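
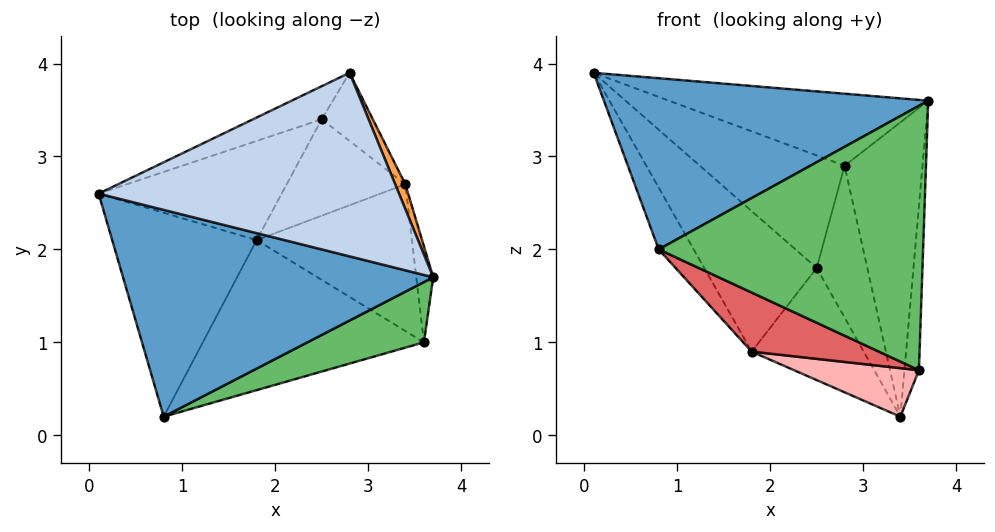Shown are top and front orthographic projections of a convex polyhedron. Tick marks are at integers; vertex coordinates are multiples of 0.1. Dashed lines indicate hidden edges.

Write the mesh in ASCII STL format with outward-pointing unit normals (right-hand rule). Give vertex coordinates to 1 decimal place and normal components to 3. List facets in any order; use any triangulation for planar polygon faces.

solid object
 facet normal -0.095 -0.635 0.767
  outer loop
   vertex 0.8 0.2 2.0
   vertex 3.7 1.7 3.6
   vertex 0.1 2.6 3.9
  endloop
 endfacet
 facet normal 0.167 0.360 0.918
  outer loop
   vertex 2.8 3.9 2.9
   vertex 0.1 2.6 3.9
   vertex 3.7 1.7 3.6
  endloop
 endfacet
 facet normal 0.921 0.387 0.033
  outer loop
   vertex 2.8 3.9 2.9
   vertex 3.7 1.7 3.6
   vertex 3.4 2.7 0.2
  endloop
 endfacet
 facet normal -0.849 0.153 -0.506
  outer loop
   vertex 1.8 2.1 0.9
   vertex 0.8 0.2 2.0
   vertex 0.1 2.6 3.9
  endloop
 endfacet
 facet normal 0.357 -0.911 0.208
  outer loop
   vertex 3.6 1.0 0.7
   vertex 3.7 1.7 3.6
   vertex 0.8 0.2 2.0
  endloop
 endfacet
 facet normal 0.993 0.100 -0.058
  outer loop
   vertex 3.6 1.0 0.7
   vertex 3.4 2.7 0.2
   vertex 3.7 1.7 3.6
  endloop
 endfacet
 facet normal -0.311 -0.348 -0.884
  outer loop
   vertex 3.6 1.0 0.7
   vertex 0.8 0.2 2.0
   vertex 1.8 2.1 0.9
  endloop
 endfacet
 facet normal -0.285 -0.301 -0.910
  outer loop
   vertex 3.6 1.0 0.7
   vertex 1.8 2.1 0.9
   vertex 3.4 2.7 0.2
  endloop
 endfacet
 facet normal -0.019 0.912 -0.410
  outer loop
   vertex 2.5 3.4 1.8
   vertex 2.8 3.9 2.9
   vertex 3.4 2.7 0.2
  endloop
 endfacet
 facet normal -0.495 0.659 -0.567
  outer loop
   vertex 2.5 3.4 1.8
   vertex 3.4 2.7 0.2
   vertex 1.8 2.1 0.9
  endloop
 endfacet
 facet normal -0.493 0.835 -0.245
  outer loop
   vertex 2.5 3.4 1.8
   vertex 0.1 2.6 3.9
   vertex 2.8 3.9 2.9
  endloop
 endfacet
 facet normal -0.613 0.645 -0.455
  outer loop
   vertex 2.5 3.4 1.8
   vertex 1.8 2.1 0.9
   vertex 0.1 2.6 3.9
  endloop
 endfacet
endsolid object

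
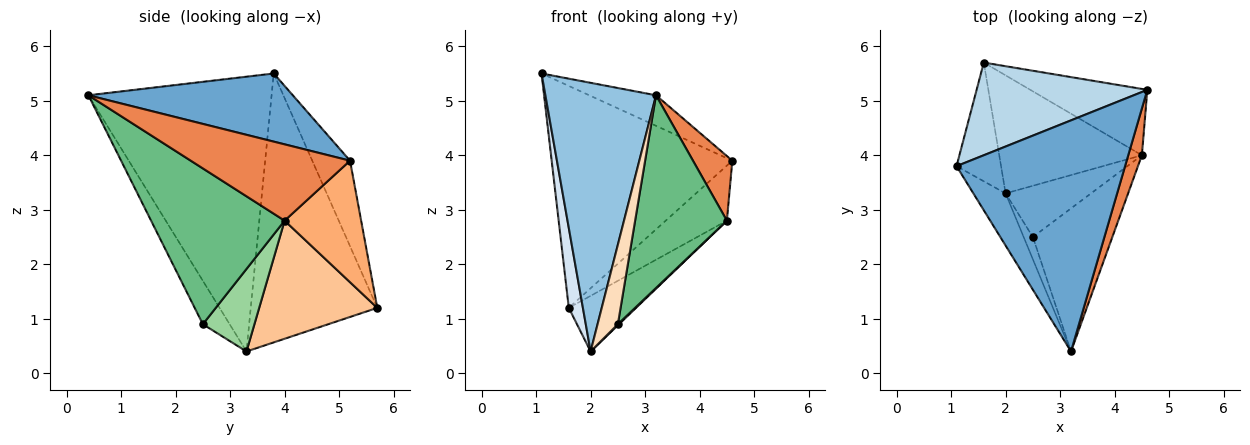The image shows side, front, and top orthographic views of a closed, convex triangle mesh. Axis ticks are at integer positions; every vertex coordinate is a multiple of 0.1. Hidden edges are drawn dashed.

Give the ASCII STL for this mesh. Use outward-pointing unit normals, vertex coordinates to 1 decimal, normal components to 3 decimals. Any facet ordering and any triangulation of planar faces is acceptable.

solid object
 facet normal 0.372 0.122 0.920
  outer loop
   vertex 3.2 0.4 5.1
   vertex 4.6 5.2 3.9
   vertex 1.1 3.8 5.5
  endloop
 endfacet
 facet normal -0.852 -0.514 -0.100
  outer loop
   vertex 2.0 3.3 0.4
   vertex 3.2 0.4 5.1
   vertex 1.1 3.8 5.5
  endloop
 endfacet
 facet normal -0.189 0.906 0.378
  outer loop
   vertex 1.6 5.7 1.2
   vertex 1.1 3.8 5.5
   vertex 4.6 5.2 3.9
  endloop
 endfacet
 facet normal -0.981 -0.109 -0.162
  outer loop
   vertex 1.6 5.7 1.2
   vertex 2.0 3.3 0.4
   vertex 1.1 3.8 5.5
  endloop
 endfacet
 facet normal 0.957 -0.236 0.171
  outer loop
   vertex 4.5 4.0 2.8
   vertex 4.6 5.2 3.9
   vertex 3.2 0.4 5.1
  endloop
 endfacet
 facet normal 0.624 0.499 -0.601
  outer loop
   vertex 4.5 4.0 2.8
   vertex 1.6 5.7 1.2
   vertex 4.6 5.2 3.9
  endloop
 endfacet
 facet normal 0.599 0.341 -0.724
  outer loop
   vertex 4.5 4.0 2.8
   vertex 2.0 3.3 0.4
   vertex 1.6 5.7 1.2
  endloop
 endfacet
 facet normal -0.786 -0.595 -0.167
  outer loop
   vertex 2.5 2.5 0.9
   vertex 3.2 0.4 5.1
   vertex 2.0 3.3 0.4
  endloop
 endfacet
 facet normal 0.760 -0.522 -0.388
  outer loop
   vertex 2.5 2.5 0.9
   vertex 4.5 4.0 2.8
   vertex 3.2 0.4 5.1
  endloop
 endfacet
 facet normal 0.695 -0.015 -0.719
  outer loop
   vertex 2.5 2.5 0.9
   vertex 2.0 3.3 0.4
   vertex 4.5 4.0 2.8
  endloop
 endfacet
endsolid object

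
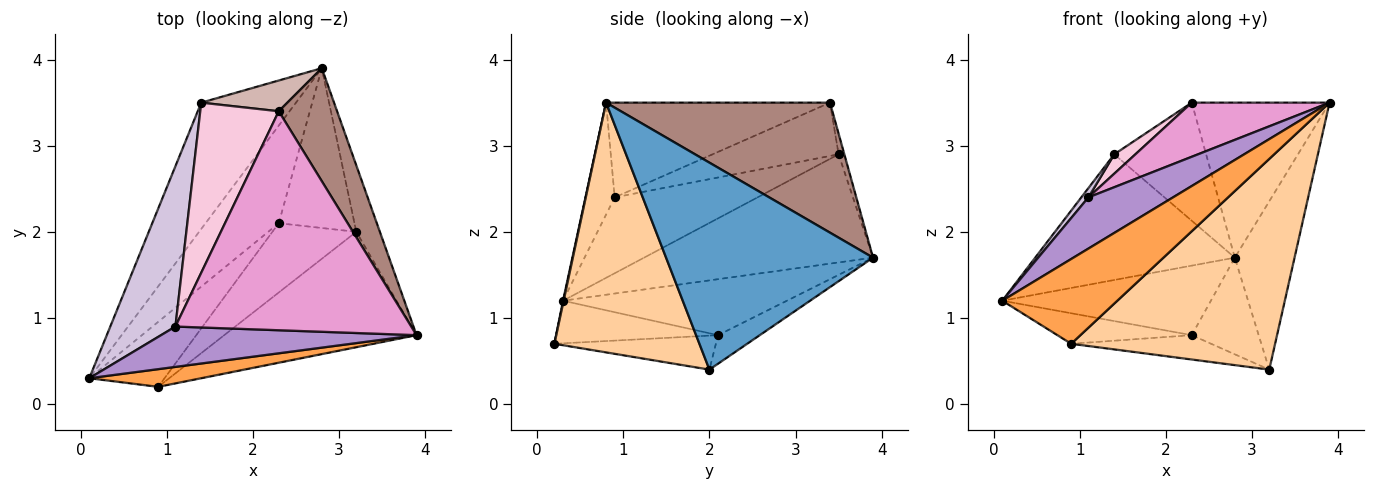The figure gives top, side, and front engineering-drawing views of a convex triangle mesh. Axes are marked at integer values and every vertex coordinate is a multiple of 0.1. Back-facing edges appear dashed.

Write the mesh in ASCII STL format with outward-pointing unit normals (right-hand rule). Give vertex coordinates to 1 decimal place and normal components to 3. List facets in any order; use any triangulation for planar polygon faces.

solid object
 facet normal 0.955 0.276 -0.109
  outer loop
   vertex 3.2 2.0 0.4
   vertex 2.8 3.9 1.7
   vertex 3.9 0.8 3.5
  endloop
 endfacet
 facet normal -0.629 0.548 -0.551
  outer loop
   vertex 1.4 3.5 2.9
   vertex 2.8 3.9 1.7
   vertex 0.1 0.3 1.2
  endloop
 endfacet
 facet normal 0.005 -0.979 0.204
  outer loop
   vertex 0.9 0.2 0.7
   vertex 3.9 0.8 3.5
   vertex 0.1 0.3 1.2
  endloop
 endfacet
 facet normal 0.529 -0.744 -0.408
  outer loop
   vertex 0.9 0.2 0.7
   vertex 3.2 2.0 0.4
   vertex 3.9 0.8 3.5
  endloop
 endfacet
 facet normal -0.529 0.493 -0.691
  outer loop
   vertex 2.3 2.1 0.8
   vertex 0.1 0.3 1.2
   vertex 2.8 3.9 1.7
  endloop
 endfacet
 facet normal -0.307 0.492 -0.814
  outer loop
   vertex 2.3 2.1 0.8
   vertex 2.8 3.9 1.7
   vertex 3.2 2.0 0.4
  endloop
 endfacet
 facet normal -0.456 0.378 -0.805
  outer loop
   vertex 2.3 2.1 0.8
   vertex 0.9 0.2 0.7
   vertex 0.1 0.3 1.2
  endloop
 endfacet
 facet normal -0.357 0.310 -0.881
  outer loop
   vertex 2.3 2.1 0.8
   vertex 3.2 2.0 0.4
   vertex 0.9 0.2 0.7
  endloop
 endfacet
 facet normal -0.262 -0.758 0.597
  outer loop
   vertex 1.1 0.9 2.4
   vertex 0.1 0.3 1.2
   vertex 3.9 0.8 3.5
  endloop
 endfacet
 facet normal -0.758 -0.038 0.651
  outer loop
   vertex 1.1 0.9 2.4
   vertex 1.4 3.5 2.9
   vertex 0.1 0.3 1.2
  endloop
 endfacet
 facet normal 0.796 0.490 0.357
  outer loop
   vertex 2.3 3.4 3.5
   vertex 3.9 0.8 3.5
   vertex 2.8 3.9 1.7
  endloop
 endfacet
 facet normal -0.060 0.966 0.252
  outer loop
   vertex 2.3 3.4 3.5
   vertex 2.8 3.9 1.7
   vertex 1.4 3.5 2.9
  endloop
 endfacet
 facet normal -0.363 -0.224 0.904
  outer loop
   vertex 2.3 3.4 3.5
   vertex 1.1 0.9 2.4
   vertex 3.9 0.8 3.5
  endloop
 endfacet
 facet normal -0.559 -0.094 0.824
  outer loop
   vertex 2.3 3.4 3.5
   vertex 1.4 3.5 2.9
   vertex 1.1 0.9 2.4
  endloop
 endfacet
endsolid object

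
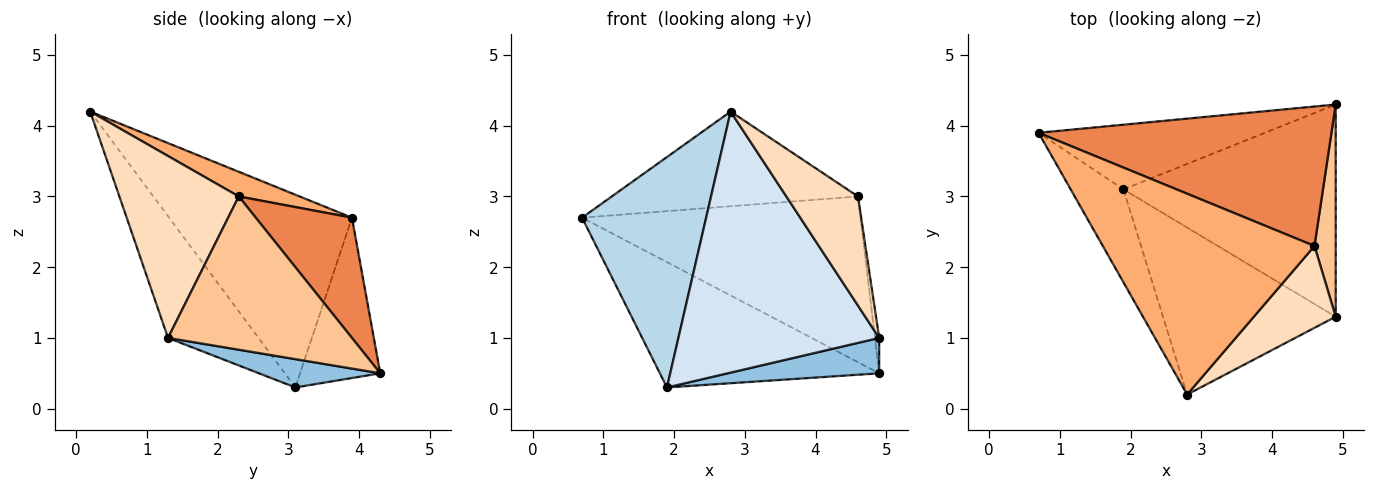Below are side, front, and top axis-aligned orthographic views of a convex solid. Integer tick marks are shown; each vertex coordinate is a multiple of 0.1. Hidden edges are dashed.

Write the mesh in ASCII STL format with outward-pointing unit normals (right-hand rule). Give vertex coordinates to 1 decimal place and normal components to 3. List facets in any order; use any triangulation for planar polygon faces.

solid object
 facet normal -0.309 0.845 -0.436
  outer loop
   vertex 1.9 3.1 0.3
   vertex 0.7 3.9 2.7
   vertex 4.9 4.3 0.5
  endloop
 endfacet
 facet normal 0.130 -0.163 -0.978
  outer loop
   vertex 1.9 3.1 0.3
   vertex 4.9 4.3 0.5
   vertex 4.9 1.3 1.0
  endloop
 endfacet
 facet normal -0.807 -0.548 -0.221
  outer loop
   vertex 1.9 3.1 0.3
   vertex 2.8 0.2 4.2
   vertex 0.7 3.9 2.7
  endloop
 endfacet
 facet normal -0.355 -0.788 -0.504
  outer loop
   vertex 1.9 3.1 0.3
   vertex 4.9 1.3 1.0
   vertex 2.8 0.2 4.2
  endloop
 endfacet
 facet normal 0.256 0.740 0.622
  outer loop
   vertex 4.6 2.3 3.0
   vertex 4.9 4.3 0.5
   vertex 0.7 3.9 2.7
  endloop
 endfacet
 facet normal 0.105 0.424 0.900
  outer loop
   vertex 4.6 2.3 3.0
   vertex 0.7 3.9 2.7
   vertex 2.8 0.2 4.2
  endloop
 endfacet
 facet normal 0.990 0.023 0.137
  outer loop
   vertex 4.6 2.3 3.0
   vertex 4.9 1.3 1.0
   vertex 4.9 4.3 0.5
  endloop
 endfacet
 facet normal 0.800 -0.480 0.360
  outer loop
   vertex 4.6 2.3 3.0
   vertex 2.8 0.2 4.2
   vertex 4.9 1.3 1.0
  endloop
 endfacet
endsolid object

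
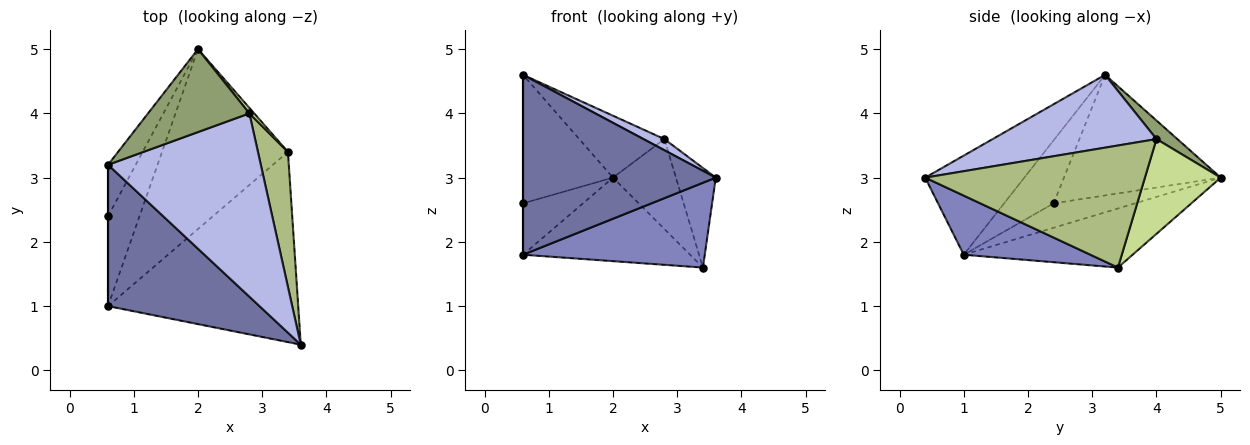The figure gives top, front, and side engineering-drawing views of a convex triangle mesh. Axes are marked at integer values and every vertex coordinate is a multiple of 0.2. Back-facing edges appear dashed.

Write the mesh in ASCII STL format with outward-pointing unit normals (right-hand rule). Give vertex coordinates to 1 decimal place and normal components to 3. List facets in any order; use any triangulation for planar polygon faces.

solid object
 facet normal -0.375 -0.729 0.573
  outer loop
   vertex 0.6 1.0 1.8
   vertex 3.6 0.4 3.0
   vertex 0.6 3.2 4.6
  endloop
 endfacet
 facet normal 0.273 -0.392 -0.879
  outer loop
   vertex 0.6 1.0 1.8
   vertex 3.4 3.4 1.6
   vertex 3.6 0.4 3.0
  endloop
 endfacet
 facet normal -0.392 0.387 -0.835
  outer loop
   vertex 0.6 1.0 1.8
   vertex 2.0 5.0 3.0
   vertex 3.4 3.4 1.6
  endloop
 endfacet
 facet normal 0.430 -0.055 0.901
  outer loop
   vertex 2.8 4.0 3.6
   vertex 0.6 3.2 4.6
   vertex 3.6 0.4 3.0
  endloop
 endfacet
 facet normal 0.145 0.592 0.793
  outer loop
   vertex 2.8 4.0 3.6
   vertex 2.0 5.0 3.0
   vertex 0.6 3.2 4.6
  endloop
 endfacet
 facet normal 0.956 0.173 0.235
  outer loop
   vertex 2.8 4.0 3.6
   vertex 3.6 0.4 3.0
   vertex 3.4 3.4 1.6
  endloop
 endfacet
 facet normal 0.769 0.638 0.039
  outer loop
   vertex 2.8 4.0 3.6
   vertex 3.4 3.4 1.6
   vertex 2.0 5.0 3.0
  endloop
 endfacet
 facet normal -0.851 0.488 -0.195
  outer loop
   vertex 0.6 2.4 2.6
   vertex 0.6 3.2 4.6
   vertex 2.0 5.0 3.0
  endloop
 endfacet
 facet normal -1.000 0.000 0.000
  outer loop
   vertex 0.6 2.4 2.6
   vertex 0.6 1.0 1.8
   vertex 0.6 3.2 4.6
  endloop
 endfacet
 facet normal -0.559 0.412 -0.720
  outer loop
   vertex 0.6 2.4 2.6
   vertex 2.0 5.0 3.0
   vertex 0.6 1.0 1.8
  endloop
 endfacet
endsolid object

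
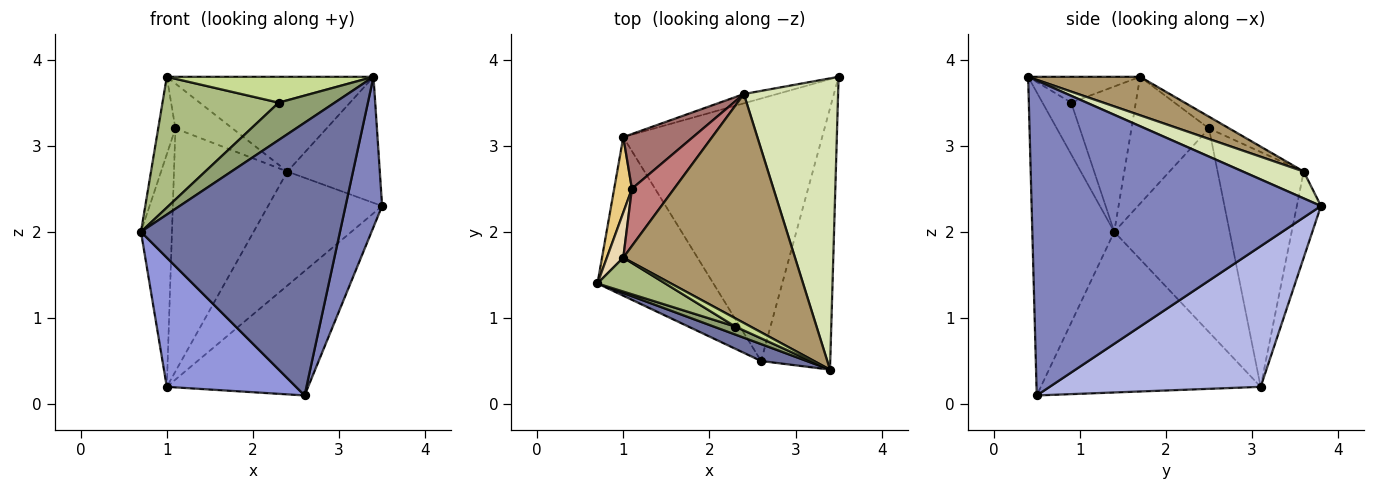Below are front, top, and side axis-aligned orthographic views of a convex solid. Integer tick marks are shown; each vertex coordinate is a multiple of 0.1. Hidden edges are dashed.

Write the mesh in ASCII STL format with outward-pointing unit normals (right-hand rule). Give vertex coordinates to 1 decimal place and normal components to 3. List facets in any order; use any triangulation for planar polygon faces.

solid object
 facet normal -0.380 -0.923 0.057
  outer loop
   vertex 2.6 0.5 0.1
   vertex 3.4 0.4 3.8
   vertex 0.7 1.4 2.0
  endloop
 endfacet
 facet normal 0.969 -0.122 -0.213
  outer loop
   vertex 2.6 0.5 0.1
   vertex 3.5 3.8 2.3
   vertex 3.4 0.4 3.8
  endloop
 endfacet
 facet normal -0.732 -0.430 -0.528
  outer loop
   vertex 1.0 3.1 0.2
   vertex 2.6 0.5 0.1
   vertex 0.7 1.4 2.0
  endloop
 endfacet
 facet normal 0.539 0.361 -0.761
  outer loop
   vertex 1.0 3.1 0.2
   vertex 3.5 3.8 2.3
   vertex 2.6 0.5 0.1
  endloop
 endfacet
 facet normal -0.448 -0.874 0.187
  outer loop
   vertex 2.3 0.9 3.5
   vertex 0.7 1.4 2.0
   vertex 3.4 0.4 3.8
  endloop
 endfacet
 facet normal -0.474 -0.853 0.221
  outer loop
   vertex 2.3 0.9 3.5
   vertex 1.0 1.7 3.8
   vertex 0.7 1.4 2.0
  endloop
 endfacet
 facet normal -0.459 -0.847 0.270
  outer loop
   vertex 2.3 0.9 3.5
   vertex 3.4 0.4 3.8
   vertex 1.0 1.7 3.8
  endloop
 endfacet
 facet normal 0.253 0.384 0.888
  outer loop
   vertex 2.4 3.6 2.7
   vertex 3.4 0.4 3.8
   vertex 3.5 3.8 2.3
  endloop
 endfacet
 facet normal 0.203 0.374 0.905
  outer loop
   vertex 2.4 3.6 2.7
   vertex 1.0 1.7 3.8
   vertex 3.4 0.4 3.8
  endloop
 endfacet
 facet normal -0.206 0.975 -0.080
  outer loop
   vertex 2.4 3.6 2.7
   vertex 3.5 3.8 2.3
   vertex 1.0 3.1 0.2
  endloop
 endfacet
 facet normal -0.962 0.259 0.084
  outer loop
   vertex 1.1 2.5 3.2
   vertex 1.0 3.1 0.2
   vertex 0.7 1.4 2.0
  endloop
 endfacet
 facet normal -0.968 0.215 0.126
  outer loop
   vertex 1.1 2.5 3.2
   vertex 0.7 1.4 2.0
   vertex 1.0 1.7 3.8
  endloop
 endfacet
 facet normal -0.595 0.784 0.177
  outer loop
   vertex 1.1 2.5 3.2
   vertex 2.4 3.6 2.7
   vertex 1.0 3.1 0.2
  endloop
 endfacet
 facet normal -0.215 0.603 0.768
  outer loop
   vertex 1.1 2.5 3.2
   vertex 1.0 1.7 3.8
   vertex 2.4 3.6 2.7
  endloop
 endfacet
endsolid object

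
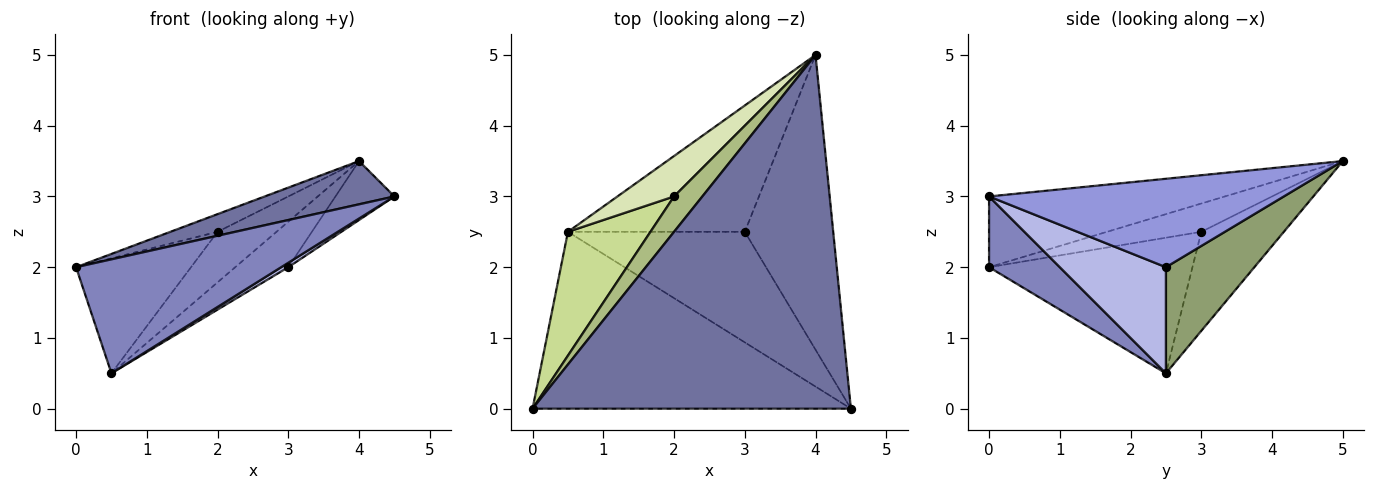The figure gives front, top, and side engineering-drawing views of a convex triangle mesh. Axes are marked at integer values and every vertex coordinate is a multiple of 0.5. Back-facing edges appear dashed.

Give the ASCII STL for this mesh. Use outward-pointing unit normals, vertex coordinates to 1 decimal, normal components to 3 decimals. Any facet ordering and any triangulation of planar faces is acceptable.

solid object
 facet normal -0.215 -0.118 0.969
  outer loop
   vertex 4.0 5.0 3.5
   vertex 0.0 0.0 2.0
   vertex 4.5 0.0 3.0
  endloop
 endfacet
 facet normal 0.184 -0.532 -0.826
  outer loop
   vertex 0.5 2.5 0.5
   vertex 4.5 0.0 3.0
   vertex 0.0 0.0 2.0
  endloop
 endfacet
 facet normal 0.700 0.140 -0.700
  outer loop
   vertex 3.0 2.5 2.0
   vertex 4.0 5.0 3.5
   vertex 4.5 0.0 3.0
  endloop
 endfacet
 facet normal 0.514 -0.034 -0.857
  outer loop
   vertex 3.0 2.5 2.0
   vertex 4.5 0.0 3.0
   vertex 0.5 2.5 0.5
  endloop
 endfacet
 facet normal 0.492 0.295 -0.819
  outer loop
   vertex 3.0 2.5 2.0
   vertex 0.5 2.5 0.5
   vertex 4.0 5.0 3.5
  endloop
 endfacet
 facet normal -0.667 0.333 0.667
  outer loop
   vertex 2.0 3.0 2.5
   vertex 0.0 0.0 2.0
   vertex 4.0 5.0 3.5
  endloop
 endfacet
 facet normal -0.769 0.435 0.468
  outer loop
   vertex 2.0 3.0 2.5
   vertex 0.5 2.5 0.5
   vertex 0.0 0.0 2.0
  endloop
 endfacet
 facet normal -0.738 0.527 0.422
  outer loop
   vertex 2.0 3.0 2.5
   vertex 4.0 5.0 3.5
   vertex 0.5 2.5 0.5
  endloop
 endfacet
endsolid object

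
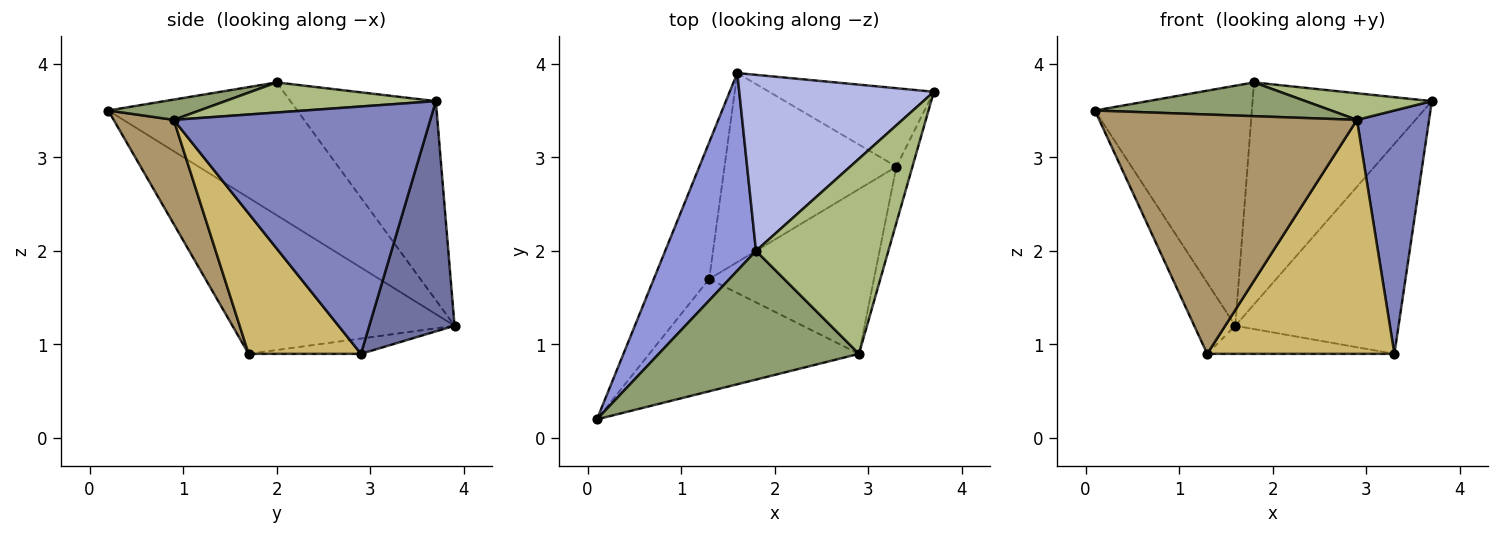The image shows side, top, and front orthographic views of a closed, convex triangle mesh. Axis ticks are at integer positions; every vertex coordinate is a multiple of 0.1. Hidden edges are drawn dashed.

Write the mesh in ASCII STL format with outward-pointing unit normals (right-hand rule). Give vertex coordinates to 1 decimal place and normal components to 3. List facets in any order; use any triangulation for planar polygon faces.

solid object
 facet normal 0.439 0.841 -0.314
  outer loop
   vertex 3.3 2.9 0.9
   vertex 1.6 3.9 1.2
   vertex 3.7 3.7 3.6
  endloop
 endfacet
 facet normal 0.961 -0.270 -0.062
  outer loop
   vertex 2.9 0.9 3.4
   vertex 3.3 2.9 0.9
   vertex 3.7 3.7 3.6
  endloop
 endfacet
 facet normal -0.681 0.565 0.466
  outer loop
   vertex 1.8 2.0 3.8
   vertex 1.6 3.9 1.2
   vertex 0.1 0.2 3.5
  endloop
 endfacet
 facet normal -0.536 0.661 0.524
  outer loop
   vertex 1.8 2.0 3.8
   vertex 3.7 3.7 3.6
   vertex 1.6 3.9 1.2
  endloop
 endfacet
 facet normal 0.098 -0.253 0.963
  outer loop
   vertex 1.8 2.0 3.8
   vertex 0.1 0.2 3.5
   vertex 2.9 0.9 3.4
  endloop
 endfacet
 facet normal 0.220 -0.132 0.967
  outer loop
   vertex 1.8 2.0 3.8
   vertex 2.9 0.9 3.4
   vertex 3.7 3.7 3.6
  endloop
 endfacet
 facet normal -0.928 0.172 -0.330
  outer loop
   vertex 1.3 1.7 0.9
   vertex 0.1 0.2 3.5
   vertex 1.6 3.9 1.2
  endloop
 endfacet
 facet normal -0.088 0.146 -0.985
  outer loop
   vertex 1.3 1.7 0.9
   vertex 1.6 3.9 1.2
   vertex 3.3 2.9 0.9
  endloop
 endfacet
 facet normal 0.207 -0.886 -0.416
  outer loop
   vertex 1.3 1.7 0.9
   vertex 2.9 0.9 3.4
   vertex 0.1 0.2 3.5
  endloop
 endfacet
 facet normal 0.440 -0.734 -0.517
  outer loop
   vertex 1.3 1.7 0.9
   vertex 3.3 2.9 0.9
   vertex 2.9 0.9 3.4
  endloop
 endfacet
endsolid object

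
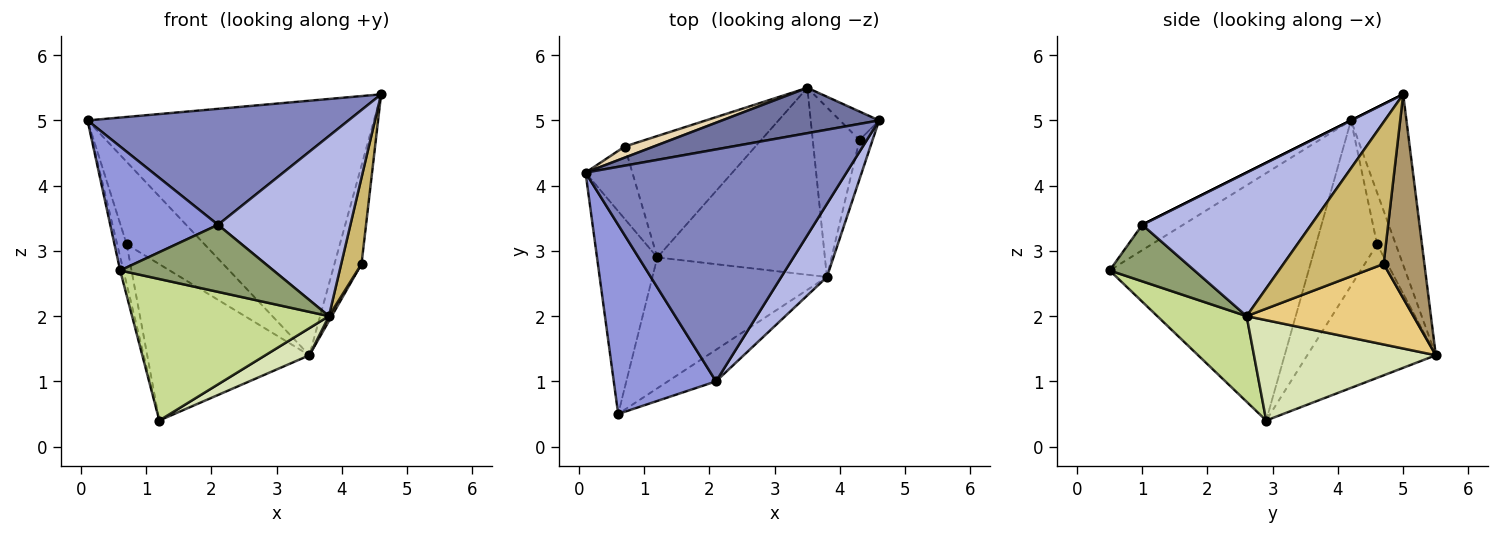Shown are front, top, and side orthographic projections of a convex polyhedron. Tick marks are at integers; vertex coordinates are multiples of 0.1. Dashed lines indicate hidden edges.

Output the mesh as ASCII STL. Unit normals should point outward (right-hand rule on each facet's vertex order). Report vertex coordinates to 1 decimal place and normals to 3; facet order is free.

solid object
 facet normal -0.187 0.967 0.172
  outer loop
   vertex 3.5 5.5 1.4
   vertex 0.1 4.2 5.0
   vertex 4.6 5.0 5.4
  endloop
 endfacet
 facet normal 0.000 -0.447 0.894
  outer loop
   vertex 2.1 1.0 3.4
   vertex 4.6 5.0 5.4
   vertex 0.1 4.2 5.0
  endloop
 endfacet
 facet normal -0.203 -0.537 0.819
  outer loop
   vertex 2.1 1.0 3.4
   vertex 0.1 4.2 5.0
   vertex 0.6 0.5 2.7
  endloop
 endfacet
 facet normal 0.763 -0.599 0.243
  outer loop
   vertex 2.1 1.0 3.4
   vertex 3.8 2.6 2.0
   vertex 4.6 5.0 5.4
  endloop
 endfacet
 facet normal 0.448 -0.809 -0.381
  outer loop
   vertex 2.1 1.0 3.4
   vertex 0.6 0.5 2.7
   vertex 3.8 2.6 2.0
  endloop
 endfacet
 facet normal -0.971 0.016 -0.237
  outer loop
   vertex 1.2 2.9 0.4
   vertex 0.6 0.5 2.7
   vertex 0.1 4.2 5.0
  endloop
 endfacet
 facet normal 0.316 -0.696 -0.644
  outer loop
   vertex 1.2 2.9 0.4
   vertex 3.8 2.6 2.0
   vertex 0.6 0.5 2.7
  endloop
 endfacet
 facet normal 0.510 -0.123 -0.851
  outer loop
   vertex 1.2 2.9 0.4
   vertex 3.5 5.5 1.4
   vertex 3.8 2.6 2.0
  endloop
 endfacet
 facet normal 0.823 0.546 -0.158
  outer loop
   vertex 4.3 4.7 2.8
   vertex 3.5 5.5 1.4
   vertex 4.6 5.0 5.4
  endloop
 endfacet
 facet normal 0.976 -0.198 -0.090
  outer loop
   vertex 4.3 4.7 2.8
   vertex 4.6 5.0 5.4
   vertex 3.8 2.6 2.0
  endloop
 endfacet
 facet normal 0.865 -0.014 -0.502
  outer loop
   vertex 4.3 4.7 2.8
   vertex 3.8 2.6 2.0
   vertex 3.5 5.5 1.4
  endloop
 endfacet
 facet normal -0.231 0.964 0.130
  outer loop
   vertex 0.7 4.6 3.1
   vertex 0.1 4.2 5.0
   vertex 3.5 5.5 1.4
  endloop
 endfacet
 facet normal -0.952 0.148 -0.269
  outer loop
   vertex 0.7 4.6 3.1
   vertex 1.2 2.9 0.4
   vertex 0.1 4.2 5.0
  endloop
 endfacet
 facet normal -0.531 0.669 -0.520
  outer loop
   vertex 0.7 4.6 3.1
   vertex 3.5 5.5 1.4
   vertex 1.2 2.9 0.4
  endloop
 endfacet
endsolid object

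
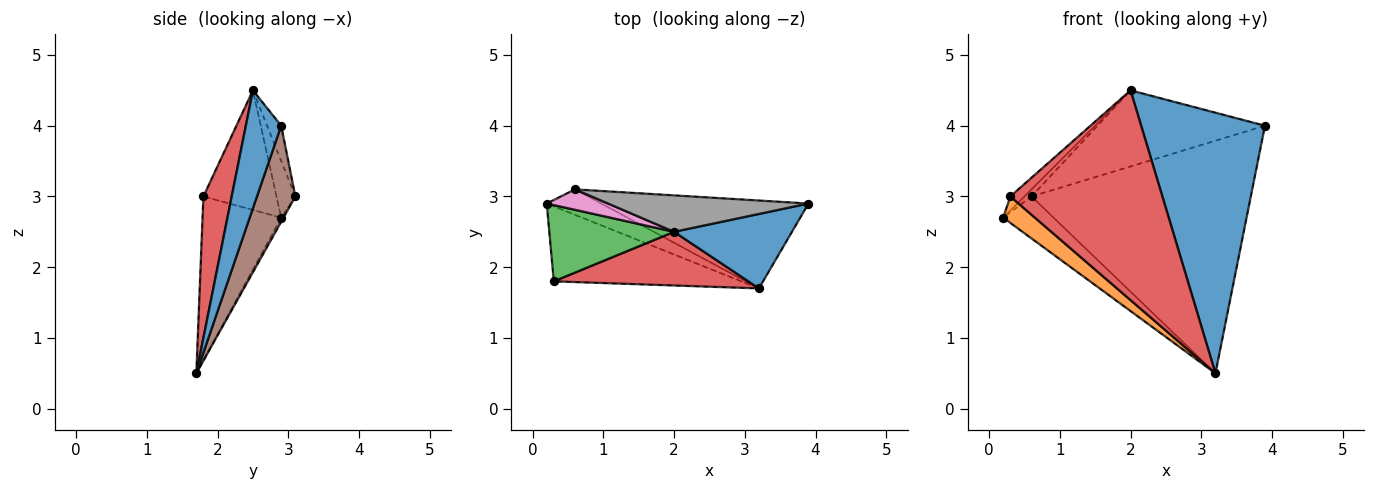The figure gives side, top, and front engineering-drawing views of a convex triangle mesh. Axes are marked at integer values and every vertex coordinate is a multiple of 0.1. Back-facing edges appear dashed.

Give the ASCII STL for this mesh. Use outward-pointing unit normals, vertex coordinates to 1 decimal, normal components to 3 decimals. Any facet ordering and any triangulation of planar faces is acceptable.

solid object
 facet normal 0.265 -0.927 0.265
  outer loop
   vertex 2.0 2.5 4.5
   vertex 3.2 1.7 0.5
   vertex 3.9 2.9 4.0
  endloop
 endfacet
 facet normal -0.636 -0.256 -0.728
  outer loop
   vertex 0.3 1.8 3.0
   vertex 0.2 2.9 2.7
   vertex 3.2 1.7 0.5
  endloop
 endfacet
 facet normal -0.686 0.133 0.715
  outer loop
   vertex 0.3 1.8 3.0
   vertex 2.0 2.5 4.5
   vertex 0.2 2.9 2.7
  endloop
 endfacet
 facet normal 0.177 -0.953 0.244
  outer loop
   vertex 0.3 1.8 3.0
   vertex 3.2 1.7 0.5
   vertex 2.0 2.5 4.5
  endloop
 endfacet
 facet normal -0.038 0.854 -0.518
  outer loop
   vertex 0.6 3.1 3.0
   vertex 3.2 1.7 0.5
   vertex 0.2 2.9 2.7
  endloop
 endfacet
 facet normal 0.162 0.923 -0.349
  outer loop
   vertex 0.6 3.1 3.0
   vertex 3.9 2.9 4.0
   vertex 3.2 1.7 0.5
  endloop
 endfacet
 facet normal -0.657 0.247 0.712
  outer loop
   vertex 0.6 3.1 3.0
   vertex 0.2 2.9 2.7
   vertex 2.0 2.5 4.5
  endloop
 endfacet
 facet normal -0.076 0.899 0.431
  outer loop
   vertex 0.6 3.1 3.0
   vertex 2.0 2.5 4.5
   vertex 3.9 2.9 4.0
  endloop
 endfacet
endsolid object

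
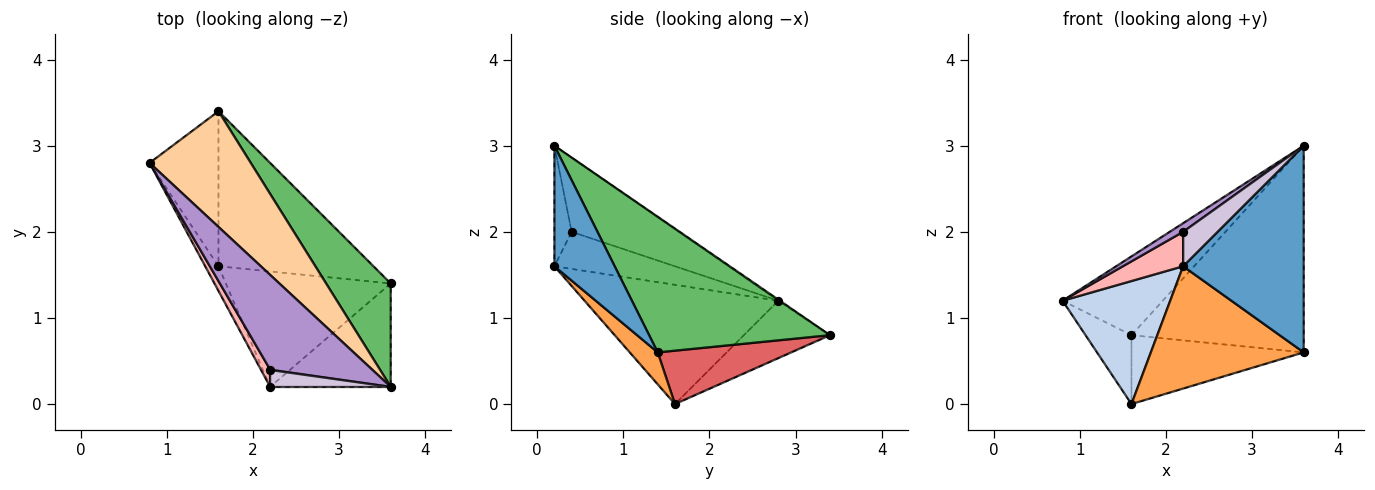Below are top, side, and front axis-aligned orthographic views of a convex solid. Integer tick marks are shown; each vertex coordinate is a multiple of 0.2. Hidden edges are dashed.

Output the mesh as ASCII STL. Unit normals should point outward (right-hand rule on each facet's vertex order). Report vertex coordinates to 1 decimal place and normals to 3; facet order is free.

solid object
 facet normal 0.408 -0.816 -0.408
  outer loop
   vertex 3.6 0.2 3.0
   vertex 2.2 0.2 1.6
   vertex 3.6 1.4 0.6
  endloop
 endfacet
 facet normal -0.870 -0.483 -0.097
  outer loop
   vertex 1.6 1.6 0.0
   vertex 2.2 0.2 1.6
   vertex 0.8 2.8 1.2
  endloop
 endfacet
 facet normal 0.132 -0.721 -0.680
  outer loop
   vertex 1.6 1.6 0.0
   vertex 3.6 1.4 0.6
   vertex 2.2 0.2 1.6
  endloop
 endfacet
 facet normal -0.009 0.563 0.827
  outer loop
   vertex 1.6 3.4 0.8
   vertex 0.8 2.8 1.2
   vertex 3.6 0.2 3.0
  endloop
 endfacet
 facet normal 0.685 0.652 0.326
  outer loop
   vertex 1.6 3.4 0.8
   vertex 3.6 0.2 3.0
   vertex 3.6 1.4 0.6
  endloop
 endfacet
 facet normal -0.606 0.323 -0.727
  outer loop
   vertex 1.6 3.4 0.8
   vertex 1.6 1.6 0.0
   vertex 0.8 2.8 1.2
  endloop
 endfacet
 facet normal 0.300 0.387 -0.872
  outer loop
   vertex 1.6 3.4 0.8
   vertex 3.6 1.4 0.6
   vertex 1.6 1.6 0.0
  endloop
 endfacet
 facet normal -0.873 -0.436 0.218
  outer loop
   vertex 2.2 0.4 2.0
   vertex 0.8 2.8 1.2
   vertex 2.2 0.2 1.6
  endloop
 endfacet
 facet normal -0.587 -0.073 0.807
  outer loop
   vertex 2.2 0.4 2.0
   vertex 3.6 0.2 3.0
   vertex 0.8 2.8 1.2
  endloop
 endfacet
 facet normal -0.408 -0.816 0.408
  outer loop
   vertex 2.2 0.4 2.0
   vertex 2.2 0.2 1.6
   vertex 3.6 0.2 3.0
  endloop
 endfacet
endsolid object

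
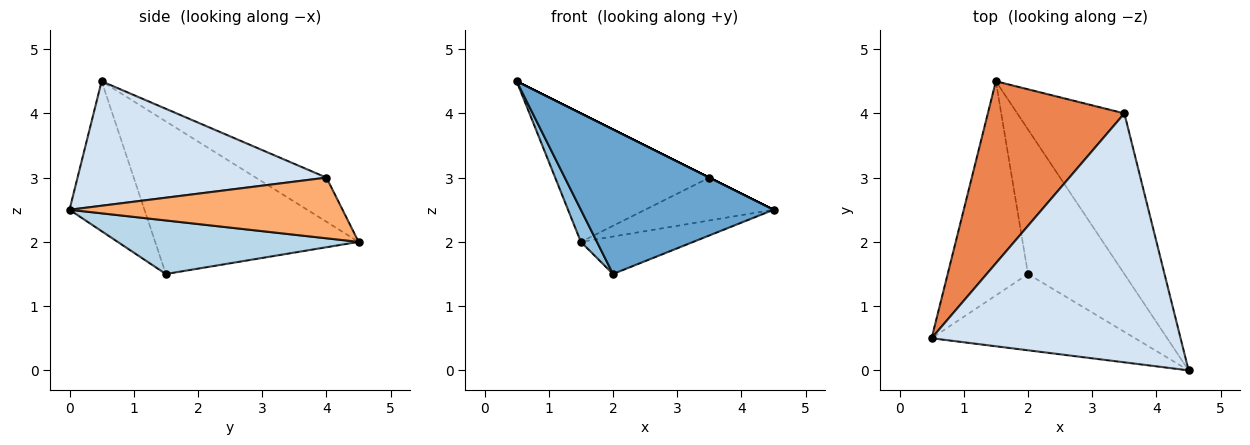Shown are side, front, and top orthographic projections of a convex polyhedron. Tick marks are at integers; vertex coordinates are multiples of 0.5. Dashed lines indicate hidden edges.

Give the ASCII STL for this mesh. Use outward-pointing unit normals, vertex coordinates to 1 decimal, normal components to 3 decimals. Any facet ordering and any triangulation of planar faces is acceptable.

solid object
 facet normal -0.325 -0.836 -0.441
  outer loop
   vertex 2.0 1.5 1.5
   vertex 4.5 0.0 2.5
   vertex 0.5 0.5 4.5
  endloop
 endfacet
 facet normal -0.883 -0.070 -0.465
  outer loop
   vertex 2.0 1.5 1.5
   vertex 0.5 0.5 4.5
   vertex 1.5 4.5 2.0
  endloop
 endfacet
 facet normal 0.474 0.221 -0.853
  outer loop
   vertex 2.0 1.5 1.5
   vertex 1.5 4.5 2.0
   vertex 4.5 0.0 2.5
  endloop
 endfacet
 facet normal 0.447 0.000 0.894
  outer loop
   vertex 3.5 4.0 3.0
   vertex 0.5 0.5 4.5
   vertex 4.5 0.0 2.5
  endloop
 endfacet
 facet normal -0.256 0.558 0.790
  outer loop
   vertex 3.5 4.0 3.0
   vertex 1.5 4.5 2.0
   vertex 0.5 0.5 4.5
  endloop
 endfacet
 facet normal 0.480 0.226 -0.848
  outer loop
   vertex 3.5 4.0 3.0
   vertex 4.5 0.0 2.5
   vertex 1.5 4.5 2.0
  endloop
 endfacet
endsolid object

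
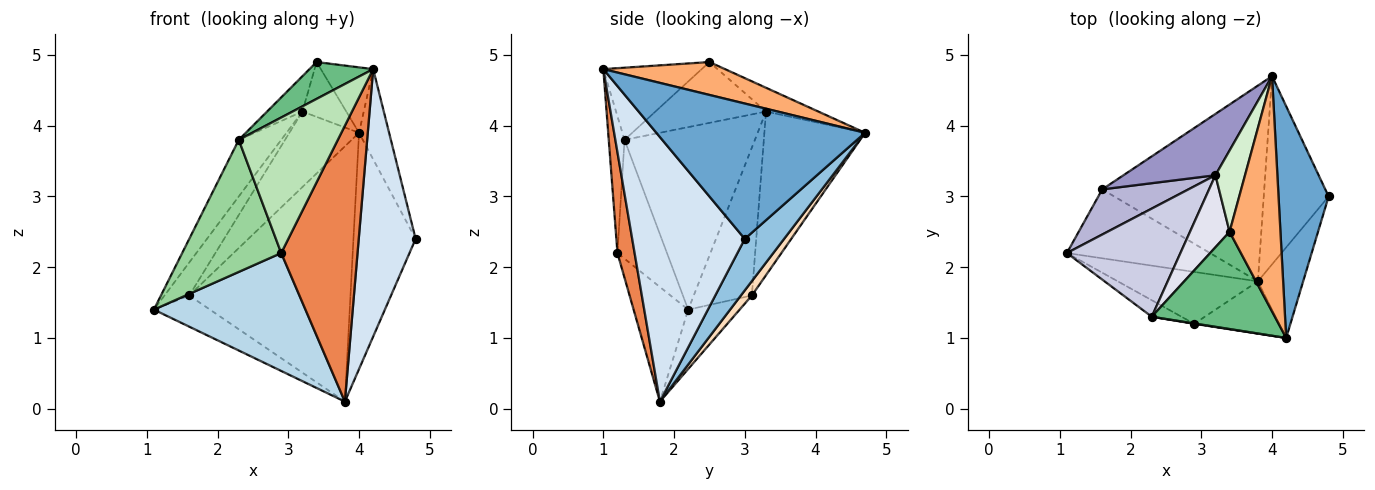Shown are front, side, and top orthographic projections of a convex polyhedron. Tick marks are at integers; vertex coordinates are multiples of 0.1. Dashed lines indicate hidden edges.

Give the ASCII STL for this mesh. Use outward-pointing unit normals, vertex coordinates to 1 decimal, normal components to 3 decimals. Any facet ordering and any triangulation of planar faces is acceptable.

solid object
 facet normal 0.929 0.134 0.344
  outer loop
   vertex 4.2 1.0 4.8
   vertex 4.8 3.0 2.4
   vertex 4.0 4.7 3.9
  endloop
 endfacet
 facet normal 0.443 0.701 -0.559
  outer loop
   vertex 3.8 1.8 0.1
   vertex 4.0 4.7 3.9
   vertex 4.8 3.0 2.4
  endloop
 endfacet
 facet normal -0.313 -0.869 -0.383
  outer loop
   vertex 3.8 1.8 0.1
   vertex 2.9 1.2 2.2
   vertex 1.1 2.2 1.4
  endloop
 endfacet
 facet normal 0.882 -0.446 -0.151
  outer loop
   vertex 3.8 1.8 0.1
   vertex 4.8 3.0 2.4
   vertex 4.2 1.0 4.8
  endloop
 endfacet
 facet normal 0.216 -0.959 -0.182
  outer loop
   vertex 3.8 1.8 0.1
   vertex 4.2 1.0 4.8
   vertex 2.9 1.2 2.2
  endloop
 endfacet
 facet normal 0.529 0.227 0.818
  outer loop
   vertex 3.4 2.5 4.9
   vertex 4.2 1.0 4.8
   vertex 4.0 4.7 3.9
  endloop
 endfacet
 facet normal -0.353 0.386 -0.852
  outer loop
   vertex 1.6 3.1 1.6
   vertex 3.8 1.8 0.1
   vertex 1.1 2.2 1.4
  endloop
 endfacet
 facet normal 0.054 0.792 -0.608
  outer loop
   vertex 1.6 3.1 1.6
   vertex 4.0 4.7 3.9
   vertex 3.8 1.8 0.1
  endloop
 endfacet
 facet normal -0.481 -0.311 0.820
  outer loop
   vertex 2.3 1.3 3.8
   vertex 4.2 1.0 4.8
   vertex 3.4 2.5 4.9
  endloop
 endfacet
 facet normal -0.444 -0.889 -0.111
  outer loop
   vertex 2.3 1.3 3.8
   vertex 1.1 2.2 1.4
   vertex 2.9 1.2 2.2
  endloop
 endfacet
 facet normal -0.157 -0.988 0.003
  outer loop
   vertex 2.3 1.3 3.8
   vertex 2.9 1.2 2.2
   vertex 4.2 1.0 4.8
  endloop
 endfacet
 facet normal -0.555 0.465 0.690
  outer loop
   vertex 3.2 3.3 4.2
   vertex 3.4 2.5 4.9
   vertex 4.0 4.7 3.9
  endloop
 endfacet
 facet normal -0.746 0.516 0.420
  outer loop
   vertex 3.2 3.3 4.2
   vertex 4.0 4.7 3.9
   vertex 1.6 3.1 1.6
  endloop
 endfacet
 facet normal -0.811 0.345 0.472
  outer loop
   vertex 3.2 3.3 4.2
   vertex 1.6 3.1 1.6
   vertex 1.1 2.2 1.4
  endloop
 endfacet
 facet normal -0.818 0.266 0.509
  outer loop
   vertex 3.2 3.3 4.2
   vertex 1.1 2.2 1.4
   vertex 2.3 1.3 3.8
  endloop
 endfacet
 facet normal -0.809 0.259 0.527
  outer loop
   vertex 3.2 3.3 4.2
   vertex 2.3 1.3 3.8
   vertex 3.4 2.5 4.9
  endloop
 endfacet
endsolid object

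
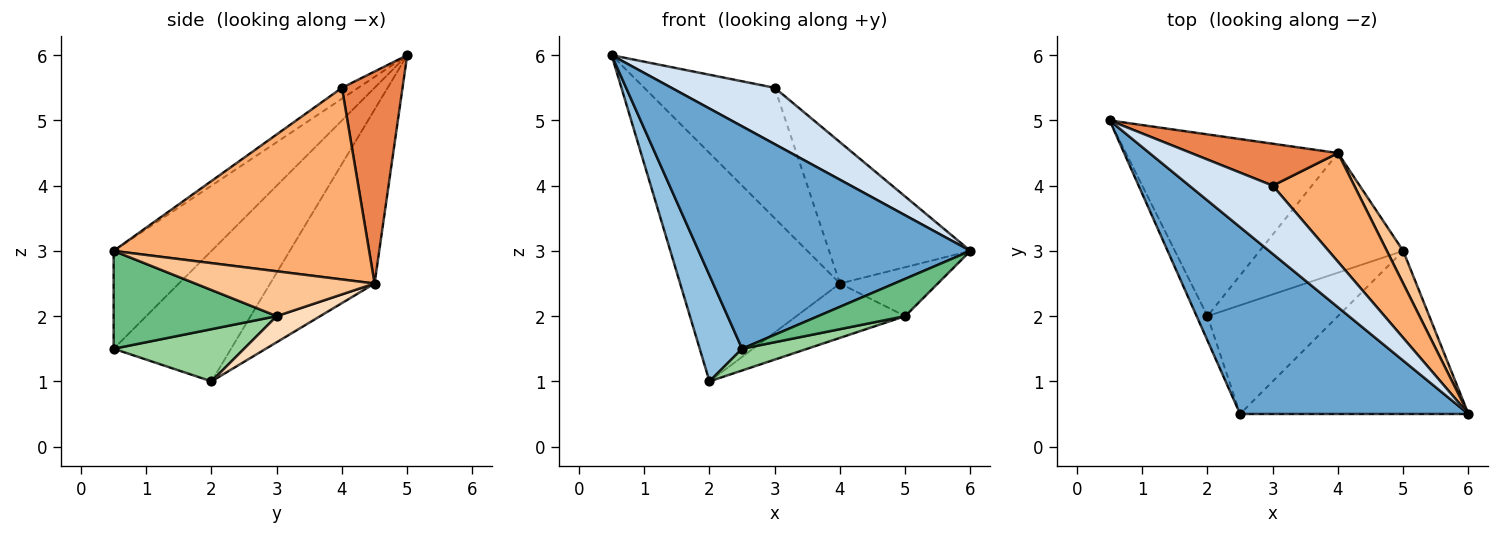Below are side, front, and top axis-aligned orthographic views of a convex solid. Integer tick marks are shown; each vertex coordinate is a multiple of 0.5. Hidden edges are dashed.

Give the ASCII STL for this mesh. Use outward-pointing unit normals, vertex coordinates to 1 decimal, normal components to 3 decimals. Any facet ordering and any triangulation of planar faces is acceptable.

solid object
 facet normal -0.266 -0.738 0.620
  outer loop
   vertex 2.5 0.5 1.5
   vertex 6.0 0.5 3.0
   vertex 0.5 5.0 6.0
  endloop
 endfacet
 facet normal -0.938 -0.339 -0.078
  outer loop
   vertex 2.0 2.0 1.0
   vertex 2.5 0.5 1.5
   vertex 0.5 5.0 6.0
  endloop
 endfacet
 facet normal -0.455 0.697 -0.555
  outer loop
   vertex 4.0 4.5 2.5
   vertex 2.0 2.0 1.0
   vertex 0.5 5.0 6.0
  endloop
 endfacet
 facet normal -0.100 -0.634 0.767
  outer loop
   vertex 3.0 4.0 5.5
   vertex 0.5 5.0 6.0
   vertex 6.0 0.5 3.0
  endloop
 endfacet
 facet normal 0.404 0.871 0.280
  outer loop
   vertex 3.0 4.0 5.5
   vertex 4.0 4.5 2.5
   vertex 0.5 5.0 6.0
  endloop
 endfacet
 facet normal 0.820 0.454 0.349
  outer loop
   vertex 3.0 4.0 5.5
   vertex 6.0 0.5 3.0
   vertex 4.0 4.5 2.5
  endloop
 endfacet
 facet normal 0.836 0.456 0.304
  outer loop
   vertex 5.0 3.0 2.0
   vertex 4.0 4.5 2.5
   vertex 6.0 0.5 3.0
  endloop
 endfacet
 facet normal 0.163 0.408 -0.898
  outer loop
   vertex 5.0 3.0 2.0
   vertex 2.0 2.0 1.0
   vertex 4.0 4.5 2.5
  endloop
 endfacet
 facet normal 0.386 -0.206 -0.900
  outer loop
   vertex 5.0 3.0 2.0
   vertex 6.0 0.5 3.0
   vertex 2.5 0.5 1.5
  endloop
 endfacet
 facet normal 0.365 -0.183 -0.913
  outer loop
   vertex 5.0 3.0 2.0
   vertex 2.5 0.5 1.5
   vertex 2.0 2.0 1.0
  endloop
 endfacet
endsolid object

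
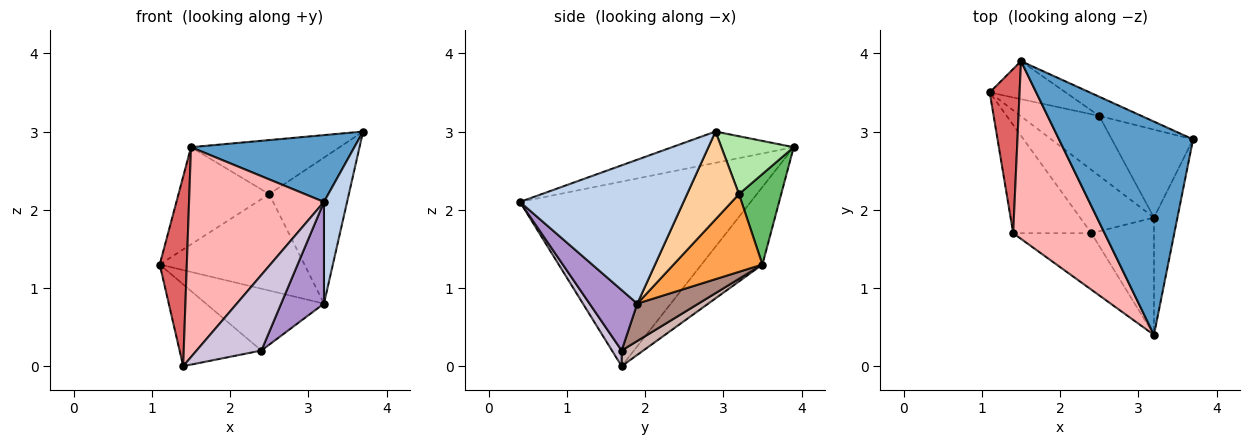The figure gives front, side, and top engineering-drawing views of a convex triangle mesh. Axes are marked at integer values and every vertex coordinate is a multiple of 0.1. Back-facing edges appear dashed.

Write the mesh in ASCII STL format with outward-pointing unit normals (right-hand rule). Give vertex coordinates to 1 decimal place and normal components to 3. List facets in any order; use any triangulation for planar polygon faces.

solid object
 facet normal -0.217 -0.292 0.931
  outer loop
   vertex 1.5 3.9 2.8
   vertex 3.2 0.4 2.1
   vertex 3.7 2.9 3.0
  endloop
 endfacet
 facet normal 0.978 -0.138 -0.159
  outer loop
   vertex 3.2 1.9 0.8
   vertex 3.7 2.9 3.0
   vertex 3.2 0.4 2.1
  endloop
 endfacet
 facet normal 0.462 0.753 -0.468
  outer loop
   vertex 2.5 3.2 2.2
   vertex 3.2 1.9 0.8
   vertex 1.1 3.5 1.3
  endloop
 endfacet
 facet normal 0.487 0.748 -0.451
  outer loop
   vertex 2.5 3.2 2.2
   vertex 3.7 2.9 3.0
   vertex 3.2 1.9 0.8
  endloop
 endfacet
 facet normal 0.398 0.855 -0.334
  outer loop
   vertex 2.5 3.2 2.2
   vertex 1.1 3.5 1.3
   vertex 1.5 3.9 2.8
  endloop
 endfacet
 facet normal 0.417 0.856 -0.304
  outer loop
   vertex 2.5 3.2 2.2
   vertex 1.5 3.9 2.8
   vertex 3.7 2.9 3.0
  endloop
 endfacet
 facet normal -0.862 -0.383 0.332
  outer loop
   vertex 1.4 1.7 0.0
   vertex 1.5 3.9 2.8
   vertex 1.1 3.5 1.3
  endloop
 endfacet
 facet normal -0.794 -0.464 0.393
  outer loop
   vertex 1.4 1.7 0.0
   vertex 3.2 0.4 2.1
   vertex 1.5 3.9 2.8
  endloop
 endfacet
 facet normal 0.590 -0.529 -0.610
  outer loop
   vertex 2.4 1.7 0.2
   vertex 3.2 1.9 0.8
   vertex 3.2 0.4 2.1
  endloop
 endfacet
 facet normal 0.119 -0.795 -0.594
  outer loop
   vertex 2.4 1.7 0.2
   vertex 3.2 0.4 2.1
   vertex 1.4 1.7 0.0
  endloop
 endfacet
 facet normal 0.340 0.657 -0.673
  outer loop
   vertex 2.4 1.7 0.2
   vertex 1.1 3.5 1.3
   vertex 3.2 1.9 0.8
  endloop
 endfacet
 facet normal 0.158 0.595 -0.788
  outer loop
   vertex 2.4 1.7 0.2
   vertex 1.4 1.7 0.0
   vertex 1.1 3.5 1.3
  endloop
 endfacet
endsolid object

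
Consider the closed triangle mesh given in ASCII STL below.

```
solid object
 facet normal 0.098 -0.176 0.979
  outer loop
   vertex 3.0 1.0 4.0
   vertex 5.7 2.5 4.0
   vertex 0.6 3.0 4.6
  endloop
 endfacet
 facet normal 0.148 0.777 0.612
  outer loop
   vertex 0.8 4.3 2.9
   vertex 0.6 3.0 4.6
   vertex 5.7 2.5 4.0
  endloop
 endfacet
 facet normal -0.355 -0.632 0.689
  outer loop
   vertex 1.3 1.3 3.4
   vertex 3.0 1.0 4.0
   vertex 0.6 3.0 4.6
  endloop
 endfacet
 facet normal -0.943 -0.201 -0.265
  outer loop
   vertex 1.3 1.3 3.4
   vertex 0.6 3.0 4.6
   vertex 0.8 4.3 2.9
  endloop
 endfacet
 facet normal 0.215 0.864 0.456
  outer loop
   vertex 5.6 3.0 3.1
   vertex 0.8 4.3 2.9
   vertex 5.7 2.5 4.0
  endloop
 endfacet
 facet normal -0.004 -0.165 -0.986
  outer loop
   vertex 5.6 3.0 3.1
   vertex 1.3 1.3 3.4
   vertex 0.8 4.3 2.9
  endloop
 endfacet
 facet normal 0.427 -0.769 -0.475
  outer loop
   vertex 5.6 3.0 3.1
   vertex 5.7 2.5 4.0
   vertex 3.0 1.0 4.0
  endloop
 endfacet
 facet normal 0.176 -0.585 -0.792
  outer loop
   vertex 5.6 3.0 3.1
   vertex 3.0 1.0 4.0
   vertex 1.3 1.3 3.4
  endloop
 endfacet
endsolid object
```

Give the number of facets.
8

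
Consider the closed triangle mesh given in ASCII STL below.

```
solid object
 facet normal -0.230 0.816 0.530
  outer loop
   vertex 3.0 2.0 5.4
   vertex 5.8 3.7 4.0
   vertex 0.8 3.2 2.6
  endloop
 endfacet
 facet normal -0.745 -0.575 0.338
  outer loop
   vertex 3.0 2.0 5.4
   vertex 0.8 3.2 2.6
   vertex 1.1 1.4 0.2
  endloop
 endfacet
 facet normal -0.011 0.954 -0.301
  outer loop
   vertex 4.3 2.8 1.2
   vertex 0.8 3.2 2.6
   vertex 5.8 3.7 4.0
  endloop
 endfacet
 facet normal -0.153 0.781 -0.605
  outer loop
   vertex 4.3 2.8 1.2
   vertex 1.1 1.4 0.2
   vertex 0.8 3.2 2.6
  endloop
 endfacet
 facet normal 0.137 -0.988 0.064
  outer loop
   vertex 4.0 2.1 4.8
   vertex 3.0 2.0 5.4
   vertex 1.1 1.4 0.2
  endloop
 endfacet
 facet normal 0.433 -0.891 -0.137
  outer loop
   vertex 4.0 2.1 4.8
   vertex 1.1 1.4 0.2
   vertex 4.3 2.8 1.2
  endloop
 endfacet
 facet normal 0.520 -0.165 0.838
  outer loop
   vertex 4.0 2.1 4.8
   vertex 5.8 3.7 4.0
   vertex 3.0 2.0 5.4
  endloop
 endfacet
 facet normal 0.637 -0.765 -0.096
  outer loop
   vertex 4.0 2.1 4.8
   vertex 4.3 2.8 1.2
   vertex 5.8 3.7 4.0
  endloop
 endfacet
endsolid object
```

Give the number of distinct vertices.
6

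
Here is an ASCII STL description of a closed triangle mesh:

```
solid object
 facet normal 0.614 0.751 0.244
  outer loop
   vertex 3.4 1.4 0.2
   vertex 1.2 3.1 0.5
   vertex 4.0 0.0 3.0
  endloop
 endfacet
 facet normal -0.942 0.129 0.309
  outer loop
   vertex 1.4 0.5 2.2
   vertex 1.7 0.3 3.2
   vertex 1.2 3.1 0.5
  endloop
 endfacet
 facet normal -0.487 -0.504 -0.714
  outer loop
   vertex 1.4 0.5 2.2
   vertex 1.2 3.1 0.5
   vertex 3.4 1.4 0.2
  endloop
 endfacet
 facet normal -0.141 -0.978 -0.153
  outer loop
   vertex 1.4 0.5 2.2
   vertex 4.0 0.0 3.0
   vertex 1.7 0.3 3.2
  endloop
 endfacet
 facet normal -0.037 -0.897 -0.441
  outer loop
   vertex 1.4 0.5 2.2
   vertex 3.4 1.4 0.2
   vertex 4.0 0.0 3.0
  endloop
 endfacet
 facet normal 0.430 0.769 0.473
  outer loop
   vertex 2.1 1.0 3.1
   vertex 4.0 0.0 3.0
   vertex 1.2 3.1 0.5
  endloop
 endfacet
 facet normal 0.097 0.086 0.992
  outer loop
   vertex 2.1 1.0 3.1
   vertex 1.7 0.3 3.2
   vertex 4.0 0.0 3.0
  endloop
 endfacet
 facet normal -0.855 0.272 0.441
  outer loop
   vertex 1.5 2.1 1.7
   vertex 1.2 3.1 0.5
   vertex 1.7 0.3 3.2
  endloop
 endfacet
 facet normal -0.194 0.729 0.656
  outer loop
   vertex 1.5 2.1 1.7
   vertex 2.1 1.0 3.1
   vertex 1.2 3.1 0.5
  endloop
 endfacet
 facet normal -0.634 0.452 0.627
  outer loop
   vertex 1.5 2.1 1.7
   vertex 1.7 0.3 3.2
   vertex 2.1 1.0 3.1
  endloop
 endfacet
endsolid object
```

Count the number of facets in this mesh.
10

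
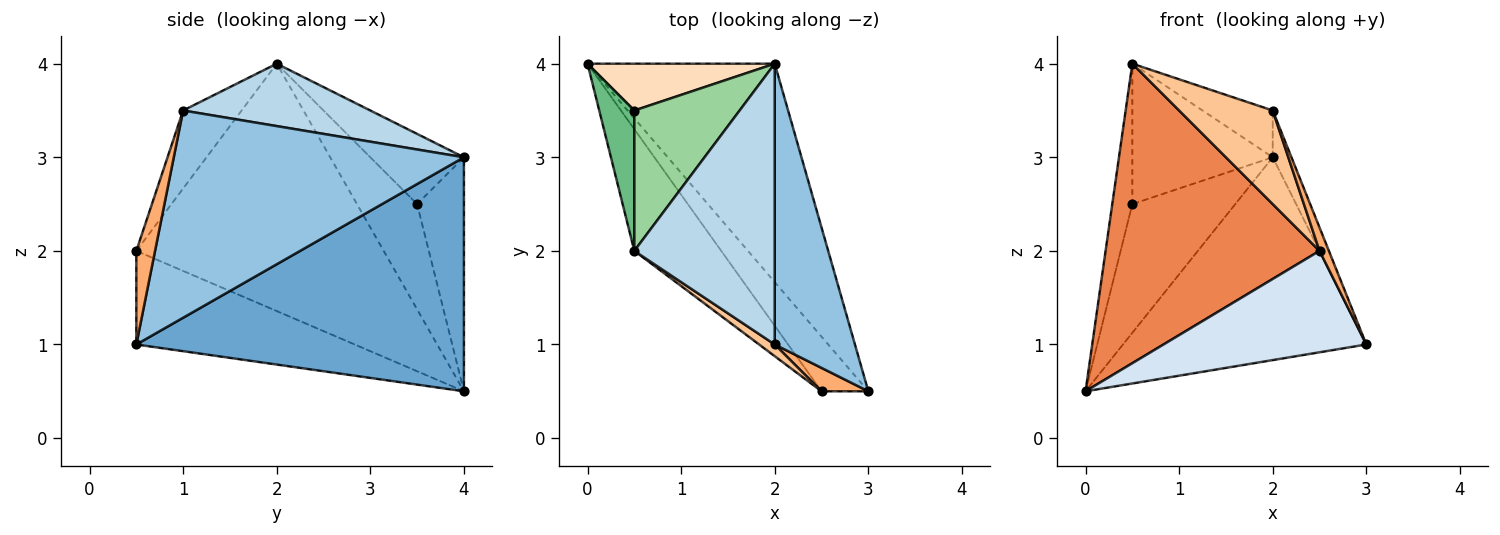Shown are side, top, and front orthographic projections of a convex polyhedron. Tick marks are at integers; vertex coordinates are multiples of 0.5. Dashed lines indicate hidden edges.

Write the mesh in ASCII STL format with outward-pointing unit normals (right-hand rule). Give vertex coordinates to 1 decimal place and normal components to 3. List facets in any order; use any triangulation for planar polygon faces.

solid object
 facet normal 0.675 0.502 -0.540
  outer loop
   vertex 2.0 4.0 3.0
   vertex 3.0 0.5 1.0
   vertex 0.0 4.0 0.5
  endloop
 endfacet
 facet normal 0.931 0.060 0.360
  outer loop
   vertex 2.0 1.0 3.5
   vertex 3.0 0.5 1.0
   vertex 2.0 4.0 3.0
  endloop
 endfacet
 facet normal 0.402 0.151 0.903
  outer loop
   vertex 2.0 1.0 3.5
   vertex 2.0 4.0 3.0
   vertex 0.5 2.0 4.0
  endloop
 endfacet
 facet normal -0.688 -0.639 -0.344
  outer loop
   vertex 2.5 0.5 2.0
   vertex 0.0 4.0 0.5
   vertex 3.0 0.5 1.0
  endloop
 endfacet
 facet normal -0.731 -0.632 -0.257
  outer loop
   vertex 2.5 0.5 2.0
   vertex 0.5 2.0 4.0
   vertex 0.0 4.0 0.5
  endloop
 endfacet
 facet normal 0.816 -0.408 0.408
  outer loop
   vertex 2.5 0.5 2.0
   vertex 3.0 0.5 1.0
   vertex 2.0 1.0 3.5
  endloop
 endfacet
 facet normal -0.527 -0.843 0.105
  outer loop
   vertex 2.5 0.5 2.0
   vertex 2.0 1.0 3.5
   vertex 0.5 2.0 4.0
  endloop
 endfacet
 facet normal -0.393 0.864 0.314
  outer loop
   vertex 0.5 3.5 2.5
   vertex 2.0 4.0 3.0
   vertex 0.0 4.0 0.5
  endloop
 endfacet
 facet normal -0.905 0.302 0.302
  outer loop
   vertex 0.5 3.5 2.5
   vertex 0.0 4.0 0.5
   vertex 0.5 2.0 4.0
  endloop
 endfacet
 facet normal -0.426 0.640 0.640
  outer loop
   vertex 0.5 3.5 2.5
   vertex 0.5 2.0 4.0
   vertex 2.0 4.0 3.0
  endloop
 endfacet
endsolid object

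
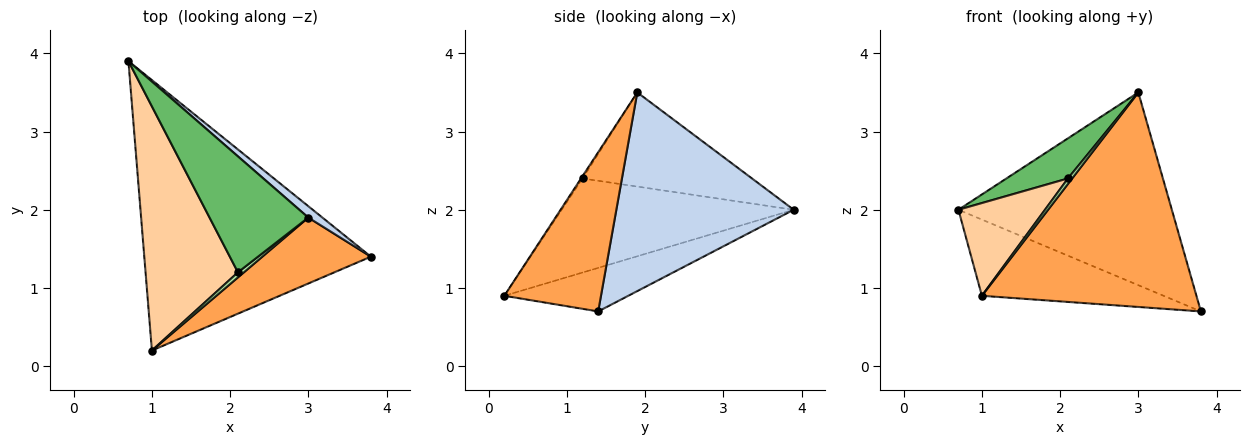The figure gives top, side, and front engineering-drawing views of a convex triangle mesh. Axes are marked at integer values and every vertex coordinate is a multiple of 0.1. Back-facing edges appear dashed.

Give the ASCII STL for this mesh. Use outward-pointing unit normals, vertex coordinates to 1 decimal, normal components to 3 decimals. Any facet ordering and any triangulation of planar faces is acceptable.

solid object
 facet normal -0.182 0.267 -0.946
  outer loop
   vertex 1.0 0.2 0.9
   vertex 0.7 3.9 2.0
   vertex 3.8 1.4 0.7
  endloop
 endfacet
 facet normal 0.639 0.768 0.045
  outer loop
   vertex 3.0 1.9 3.5
   vertex 3.8 1.4 0.7
   vertex 0.7 3.9 2.0
  endloop
 endfacet
 facet normal 0.396 -0.878 0.270
  outer loop
   vertex 3.0 1.9 3.5
   vertex 1.0 0.2 0.9
   vertex 3.8 1.4 0.7
  endloop
 endfacet
 facet normal -0.689 -0.257 0.677
  outer loop
   vertex 2.1 1.2 2.4
   vertex 0.7 3.9 2.0
   vertex 1.0 0.2 0.9
  endloop
 endfacet
 facet normal -0.669 -0.243 0.702
  outer loop
   vertex 2.1 1.2 2.4
   vertex 3.0 1.9 3.5
   vertex 0.7 3.9 2.0
  endloop
 endfacet
 facet normal -0.253 -0.709 0.658
  outer loop
   vertex 2.1 1.2 2.4
   vertex 1.0 0.2 0.9
   vertex 3.0 1.9 3.5
  endloop
 endfacet
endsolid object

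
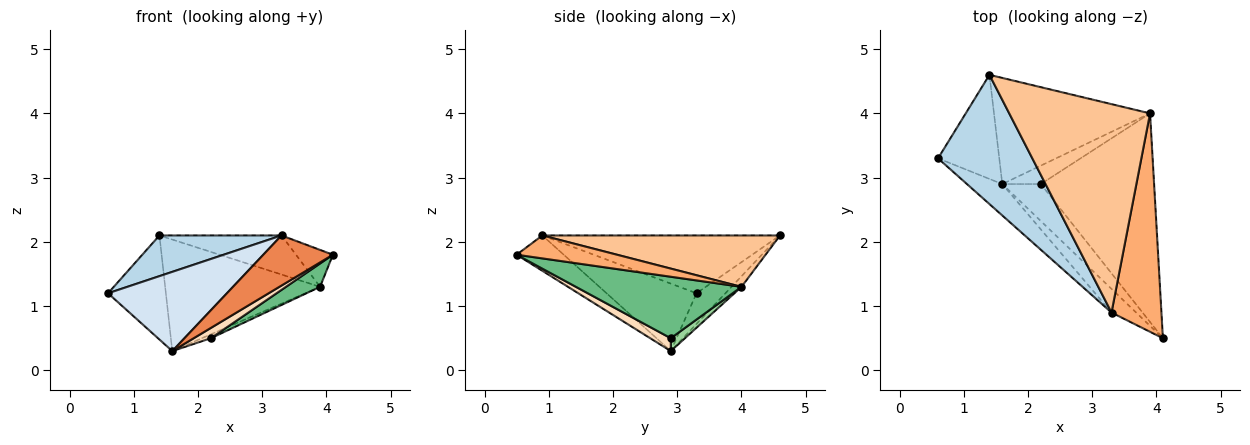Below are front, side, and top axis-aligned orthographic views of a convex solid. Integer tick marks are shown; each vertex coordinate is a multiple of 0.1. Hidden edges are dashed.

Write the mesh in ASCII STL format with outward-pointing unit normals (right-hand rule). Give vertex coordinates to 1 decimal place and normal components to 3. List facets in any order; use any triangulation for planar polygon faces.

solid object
 facet normal -0.333 0.667 -0.667
  outer loop
   vertex 1.6 2.9 0.3
   vertex 0.6 3.3 1.2
   vertex 1.4 4.6 2.1
  endloop
 endfacet
 facet normal -0.047 0.724 -0.689
  outer loop
   vertex 3.9 4.0 1.3
   vertex 1.6 2.9 0.3
   vertex 1.4 4.6 2.1
  endloop
 endfacet
 facet normal -0.505 -0.259 0.823
  outer loop
   vertex 3.3 0.9 2.1
   vertex 1.4 4.6 2.1
   vertex 0.6 3.3 1.2
  endloop
 endfacet
 facet normal -0.575 -0.760 -0.301
  outer loop
   vertex 3.3 0.9 2.1
   vertex 0.6 3.3 1.2
   vertex 1.6 2.9 0.3
  endloop
 endfacet
 facet normal -0.522 -0.771 -0.364
  outer loop
   vertex 3.3 0.9 2.1
   vertex 1.6 2.9 0.3
   vertex 4.1 0.5 1.8
  endloop
 endfacet
 facet normal 0.413 0.152 0.898
  outer loop
   vertex 3.3 0.9 2.1
   vertex 4.1 0.5 1.8
   vertex 3.9 4.0 1.3
  endloop
 endfacet
 facet normal 0.338 0.173 0.925
  outer loop
   vertex 3.3 0.9 2.1
   vertex 3.9 4.0 1.3
   vertex 1.4 4.6 2.1
  endloop
 endfacet
 facet normal 0.306 -0.255 -0.917
  outer loop
   vertex 2.2 2.9 0.5
   vertex 4.1 0.5 1.8
   vertex 1.6 2.9 0.3
  endloop
 endfacet
 facet normal 0.475 -0.098 -0.875
  outer loop
   vertex 2.2 2.9 0.5
   vertex 3.9 4.0 1.3
   vertex 4.1 0.5 1.8
  endloop
 endfacet
 facet normal 0.310 0.197 -0.930
  outer loop
   vertex 2.2 2.9 0.5
   vertex 1.6 2.9 0.3
   vertex 3.9 4.0 1.3
  endloop
 endfacet
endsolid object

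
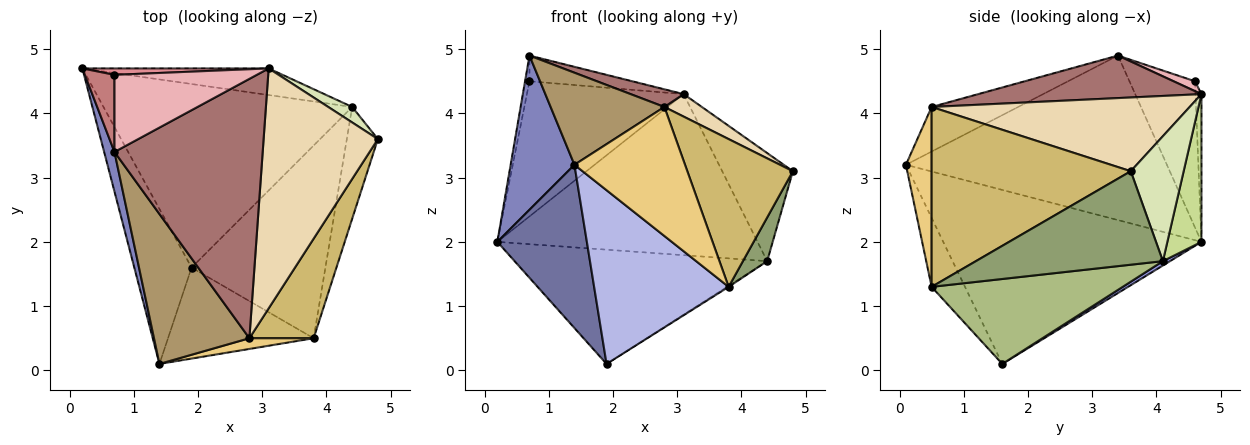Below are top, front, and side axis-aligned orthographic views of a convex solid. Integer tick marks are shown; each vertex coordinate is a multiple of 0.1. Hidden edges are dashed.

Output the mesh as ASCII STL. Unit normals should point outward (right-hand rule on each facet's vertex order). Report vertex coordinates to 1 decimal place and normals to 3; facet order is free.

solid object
 facet normal -0.902 -0.313 -0.297
  outer loop
   vertex 1.9 1.6 0.1
   vertex 1.4 0.1 3.2
   vertex 0.2 4.7 2.0
  endloop
 endfacet
 facet normal -0.970 -0.237 0.061
  outer loop
   vertex 0.7 3.4 4.9
   vertex 0.2 4.7 2.0
   vertex 1.4 0.1 3.2
  endloop
 endfacet
 facet normal 0.015 0.528 -0.849
  outer loop
   vertex 4.4 4.1 1.7
   vertex 1.9 1.6 0.1
   vertex 0.2 4.7 2.0
  endloop
 endfacet
 facet normal -0.215 -0.865 -0.453
  outer loop
   vertex 3.8 0.5 1.3
   vertex 1.4 0.1 3.2
   vertex 1.9 1.6 0.1
  endloop
 endfacet
 facet normal 0.942 -0.122 -0.313
  outer loop
   vertex 3.8 0.5 1.3
   vertex 4.4 4.1 1.7
   vertex 4.8 3.6 3.1
  endloop
 endfacet
 facet normal 0.536 0.005 -0.844
  outer loop
   vertex 3.8 0.5 1.3
   vertex 1.9 1.6 0.1
   vertex 4.4 4.1 1.7
  endloop
 endfacet
 facet normal 0.128 0.978 -0.162
  outer loop
   vertex 3.1 4.7 4.3
   vertex 4.4 4.1 1.7
   vertex 0.2 4.7 2.0
  endloop
 endfacet
 facet normal 0.595 0.795 0.114
  outer loop
   vertex 3.1 4.7 4.3
   vertex 4.8 3.6 3.1
   vertex 4.4 4.1 1.7
  endloop
 endfacet
 facet normal -0.370 -0.486 0.792
  outer loop
   vertex 2.8 0.5 4.1
   vertex 0.7 3.4 4.9
   vertex 1.4 0.1 3.2
  endloop
 endfacet
 facet normal 0.843 -0.447 0.301
  outer loop
   vertex 2.8 0.5 4.1
   vertex 3.8 0.5 1.3
   vertex 4.8 3.6 3.1
  endloop
 endfacet
 facet normal 0.226 -0.971 0.081
  outer loop
   vertex 2.8 0.5 4.1
   vertex 1.4 0.1 3.2
   vertex 3.8 0.5 1.3
  endloop
 endfacet
 facet normal 0.541 -0.078 0.838
  outer loop
   vertex 2.8 0.5 4.1
   vertex 4.8 3.6 3.1
   vertex 3.1 4.7 4.3
  endloop
 endfacet
 facet normal 0.275 -0.065 0.959
  outer loop
   vertex 2.8 0.5 4.1
   vertex 3.1 4.7 4.3
   vertex 0.7 3.4 4.9
  endloop
 endfacet
 facet normal -0.978 0.066 0.198
  outer loop
   vertex 0.7 4.6 4.5
   vertex 0.2 4.7 2.0
   vertex 0.7 3.4 4.9
  endloop
 endfacet
 facet normal -0.038 0.998 0.047
  outer loop
   vertex 0.7 4.6 4.5
   vertex 3.1 4.7 4.3
   vertex 0.2 4.7 2.0
  endloop
 endfacet
 facet normal 0.066 0.316 0.947
  outer loop
   vertex 0.7 4.6 4.5
   vertex 0.7 3.4 4.9
   vertex 3.1 4.7 4.3
  endloop
 endfacet
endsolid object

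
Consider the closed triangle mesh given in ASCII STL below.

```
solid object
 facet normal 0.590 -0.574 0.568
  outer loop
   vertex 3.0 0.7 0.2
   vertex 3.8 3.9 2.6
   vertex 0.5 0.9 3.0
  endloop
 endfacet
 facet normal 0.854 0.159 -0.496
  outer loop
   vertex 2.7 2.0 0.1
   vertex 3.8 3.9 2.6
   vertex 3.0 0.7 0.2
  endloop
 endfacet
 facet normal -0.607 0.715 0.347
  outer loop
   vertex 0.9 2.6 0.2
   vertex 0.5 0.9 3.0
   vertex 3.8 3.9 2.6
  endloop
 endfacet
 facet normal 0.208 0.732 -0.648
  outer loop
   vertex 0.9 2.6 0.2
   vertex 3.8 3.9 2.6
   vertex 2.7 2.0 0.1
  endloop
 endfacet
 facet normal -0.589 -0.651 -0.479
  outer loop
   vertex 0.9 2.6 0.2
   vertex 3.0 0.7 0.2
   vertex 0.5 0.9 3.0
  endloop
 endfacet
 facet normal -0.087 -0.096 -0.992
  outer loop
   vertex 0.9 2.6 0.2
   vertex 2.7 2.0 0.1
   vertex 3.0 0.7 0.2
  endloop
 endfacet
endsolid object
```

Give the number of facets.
6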